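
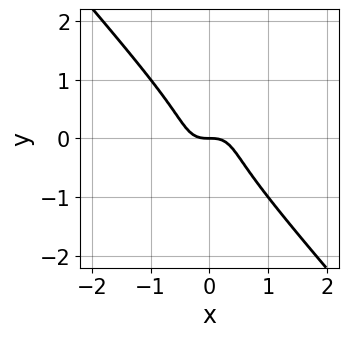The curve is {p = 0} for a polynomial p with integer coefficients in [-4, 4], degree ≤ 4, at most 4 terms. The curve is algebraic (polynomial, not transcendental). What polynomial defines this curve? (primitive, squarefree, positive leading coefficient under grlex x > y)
The degree is 3 — the shape is more complex than any degree-2 curve.
From the axis intercepts and sections: it crosses the y-axis at the gridline y = 0; one x-axis crossing is at x = 0.
Matching integer coefficients to the picture gives p.

3*x^3 + 2*y^3 + y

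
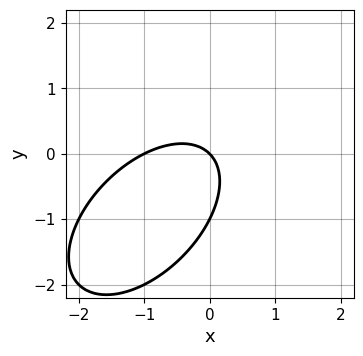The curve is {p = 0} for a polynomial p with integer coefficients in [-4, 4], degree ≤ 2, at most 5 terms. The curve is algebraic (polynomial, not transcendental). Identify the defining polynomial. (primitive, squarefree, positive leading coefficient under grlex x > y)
1. Degree: the shape is more complex than any degree-1 curve, so deg p = 2.
2. Reading off the gridlines: the y-axis gridline crossings are at y ∈ {-1, 0}; the x-axis gridline crossings are at x ∈ {-1, 0}.
3. These observations pin down the coefficients.

x^2 - x*y + y^2 + x + y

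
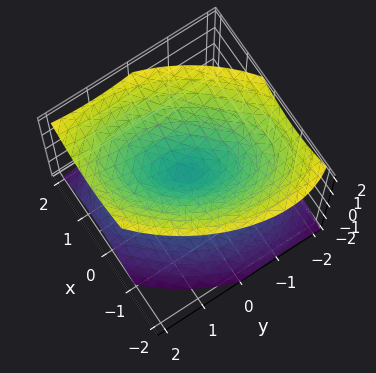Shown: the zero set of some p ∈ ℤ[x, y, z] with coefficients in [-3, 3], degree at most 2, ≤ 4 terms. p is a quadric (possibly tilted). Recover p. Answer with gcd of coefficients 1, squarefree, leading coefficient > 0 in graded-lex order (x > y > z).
The degree is 2 — the shape is more complex than any degree-1 surface.
From the axis intercepts and sections: it meets the z-axis at z = 0 (among the integer gridlines); it meets the x-axis at x = 0 (among the integer gridlines); it meets the y-axis at y = 0 (among the integer gridlines).
The integer polynomial consistent with all of this is the stated p.

3*x^2 - 2*x*y + 2*y^2 - 3*z^2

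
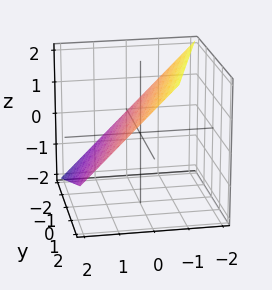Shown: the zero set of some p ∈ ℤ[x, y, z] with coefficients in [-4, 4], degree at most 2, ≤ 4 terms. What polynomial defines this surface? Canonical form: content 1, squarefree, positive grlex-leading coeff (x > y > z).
3*x - y + 3*z - 2

1. Degree: the surface is flat (a plane), so deg p = 1.
2. Observable constraints: it meets the y-axis at y = -2 (among the integer gridlines).
3. Assembling these constraints gives the stated polynomial.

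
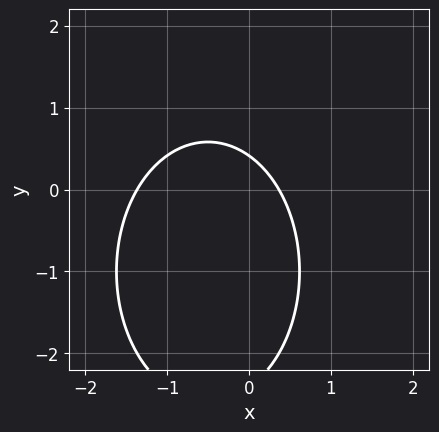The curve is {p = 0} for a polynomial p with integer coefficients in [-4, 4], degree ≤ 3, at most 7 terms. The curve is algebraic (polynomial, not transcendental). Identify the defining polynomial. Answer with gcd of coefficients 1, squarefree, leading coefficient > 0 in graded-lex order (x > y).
2*x^2 + y^2 + 2*x + 2*y - 1

1. Degree: the shape is more complex than any degree-1 curve, so deg p = 2.
2. Solving for integer coefficients yields p as stated.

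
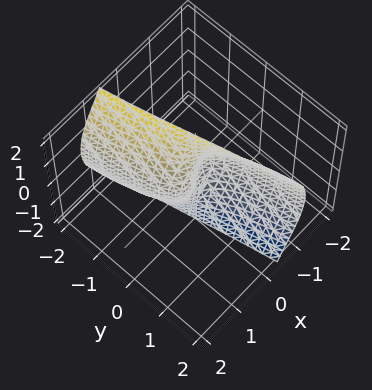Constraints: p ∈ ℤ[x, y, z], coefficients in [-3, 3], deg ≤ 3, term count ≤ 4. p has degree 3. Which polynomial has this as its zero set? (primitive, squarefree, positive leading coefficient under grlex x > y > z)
1. deg p = 3. No degree-2 surface has this shape.
2. From the axis intercepts and sections: it meets the x-axis at x = 0 (among the integer gridlines); the visible z-axis segment lies entirely on the surface; it meets the y-axis at y = 0 (among the integer gridlines).
3. The integer polynomial consistent with all of this is the stated p.

3*x^3 + 2*x*z^2 - x + 2*y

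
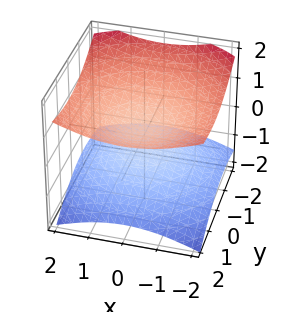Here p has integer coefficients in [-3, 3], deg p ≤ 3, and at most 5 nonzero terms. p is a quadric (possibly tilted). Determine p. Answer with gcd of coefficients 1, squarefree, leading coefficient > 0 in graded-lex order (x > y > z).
I count 2 distinct pieces. They look like related sheets of one shape, so recover p as a whole.
Degree: no degree-1 surface has this shape, so deg p = 2.
From the visible intercepts: it misses every integer gridline on the x-axis; the surface avoids every integer y-axis point in the box.
Together with the visible shape, these determine p as stated.

x^2 + y^2 - y*z - 3*z^2 + 1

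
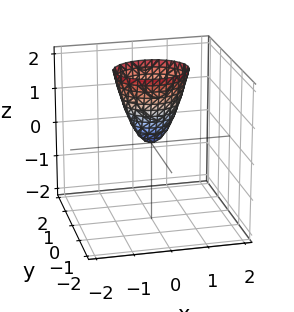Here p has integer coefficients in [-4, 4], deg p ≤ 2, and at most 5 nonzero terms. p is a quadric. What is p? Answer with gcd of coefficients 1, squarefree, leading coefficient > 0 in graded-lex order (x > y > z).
1. deg p = 2.
2. Symmetries: the y ↦ −y reflection is a symmetry, so y appears only in even powers; the x ↦ −x reflection is a symmetry, so x appears only in even powers.
3. Observable constraints: it meets the y-axis at y = 0 (among the integer gridlines); it crosses the z-axis at the gridline z = 0.
4. Solving for integer coefficients yields p as stated.

2*x^2 + 3*y^2 - z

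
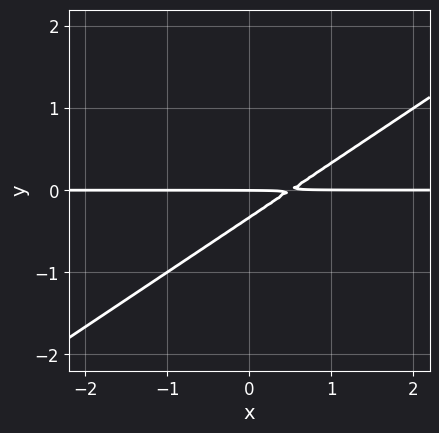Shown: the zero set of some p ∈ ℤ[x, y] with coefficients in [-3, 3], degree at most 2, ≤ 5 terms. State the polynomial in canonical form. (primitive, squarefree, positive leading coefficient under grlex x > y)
1. Degree: a generic line meets the curve in up to 2 points, so deg p = 2.
2. Observable constraints: the visible x-axis segment lies entirely on the curve; it crosses the y-axis at the gridline y = 0.
3. Solving for integer coefficients yields p as stated.

2*x*y - 3*y^2 - y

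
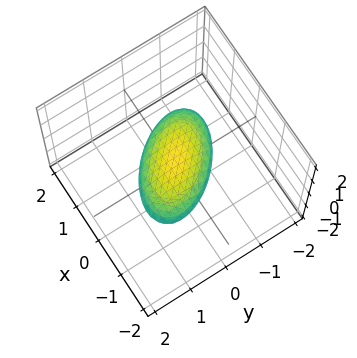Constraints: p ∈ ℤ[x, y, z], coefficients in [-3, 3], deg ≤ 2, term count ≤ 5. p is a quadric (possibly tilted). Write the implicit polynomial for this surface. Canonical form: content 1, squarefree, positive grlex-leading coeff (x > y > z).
x^2 + x*y + y^2 + 3*z^2 - 1

First, deg p = 2. No degree-1 surface has this shape.
Then, from the axis intercepts and sections: among the integer gridlines, it crosses the y-axis at y ∈ {-1, 1}; the x-axis gridline crossings are at x ∈ {-1, 1}.
Finally, together with the visible shape, these determine p as stated.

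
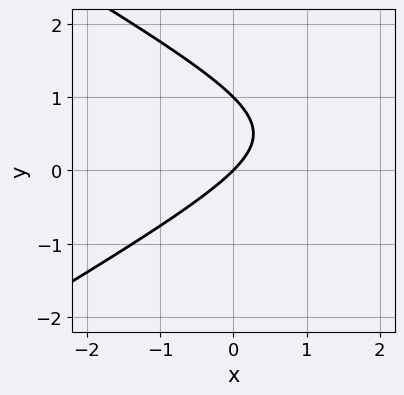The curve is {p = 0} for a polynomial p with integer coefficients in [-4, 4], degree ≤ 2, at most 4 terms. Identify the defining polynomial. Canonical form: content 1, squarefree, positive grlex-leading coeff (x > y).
x^2 - 3*y^2 - 3*x + 3*y

First, the degree is 2 — no degree-1 curve has this shape.
Then, observable constraints: it crosses the x-axis at the gridline x = 0; among the integer gridlines, it crosses the y-axis at y ∈ {0, 1}.
Finally, assembling these constraints gives the stated polynomial.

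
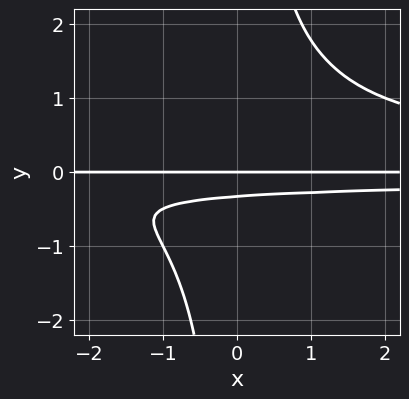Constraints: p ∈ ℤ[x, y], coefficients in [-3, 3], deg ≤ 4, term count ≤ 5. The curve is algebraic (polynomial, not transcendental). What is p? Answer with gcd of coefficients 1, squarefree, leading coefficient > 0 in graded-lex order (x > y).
2*x*y^3 - 3*y^2 - y

1. deg p = 4. No degree-3 curve has this shape.
2. Against the integer gridlines: the visible x-axis segment lies entirely on the curve; it meets the y-axis at y = 0 (among the integer gridlines).
3. Together with the visible shape, these determine p as stated.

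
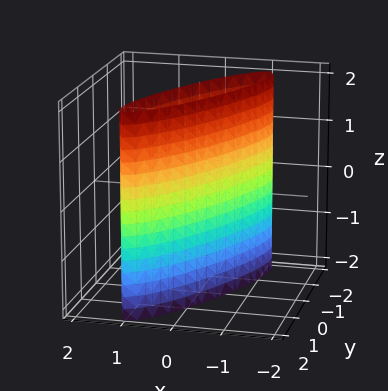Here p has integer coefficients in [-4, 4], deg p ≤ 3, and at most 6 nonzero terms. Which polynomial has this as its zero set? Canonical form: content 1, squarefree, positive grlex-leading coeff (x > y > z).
3*x^2 - 3*x*y + y^2 - 1

First, the degree is 2 — no degree-1 surface has this shape.
Then, reading off the gridlines: no z-intercept at any integer in the box; among the integer gridlines, it crosses the y-axis at y ∈ {-1, 1}.
Finally, matching integer coefficients to the picture gives p.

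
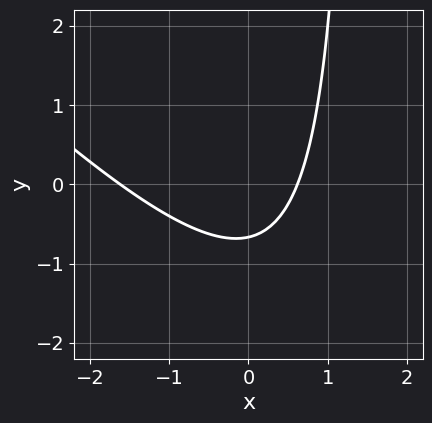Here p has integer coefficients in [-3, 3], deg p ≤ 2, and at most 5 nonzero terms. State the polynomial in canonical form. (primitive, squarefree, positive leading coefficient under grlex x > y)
1. deg p = 2. No degree-1 curve has this shape.
2. Solving for integer coefficients yields p as stated.

2*x^2 + 2*x*y + 2*x - 3*y - 2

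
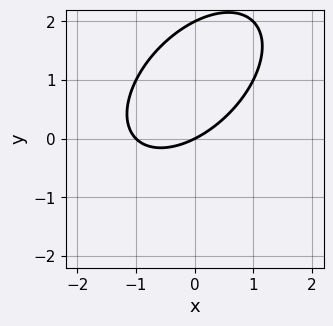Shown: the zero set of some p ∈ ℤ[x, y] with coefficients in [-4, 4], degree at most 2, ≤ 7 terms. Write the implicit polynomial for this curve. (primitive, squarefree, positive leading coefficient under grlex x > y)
1. The degree is 2 — a generic line meets the curve in up to 2 points.
2. Observable constraints: among the integer gridlines, it crosses the y-axis at y ∈ {0, 2}; the x-axis gridline crossings are at x ∈ {-1, 0}.
3. Solving for integer coefficients yields p as stated.

x^2 - x*y + y^2 + x - 2*y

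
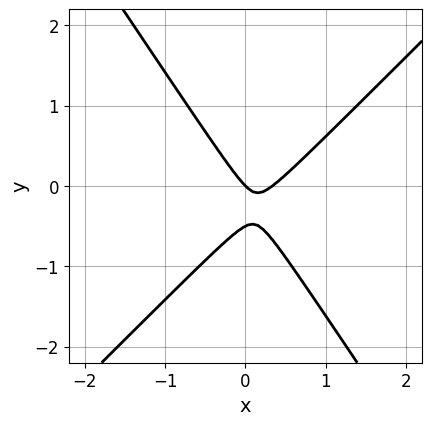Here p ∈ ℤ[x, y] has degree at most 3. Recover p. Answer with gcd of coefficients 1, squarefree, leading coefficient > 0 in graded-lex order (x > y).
(a) Degree: a generic line meets the curve in up to 2 points, so deg p = 2.
(b) Against the integer gridlines: it crosses the x-axis at the gridline x = 0; one y-axis crossing is at y = 0.
(c) The integer polynomial consistent with all of this is the stated p.

3*x^2 - x*y - 2*y^2 - x - y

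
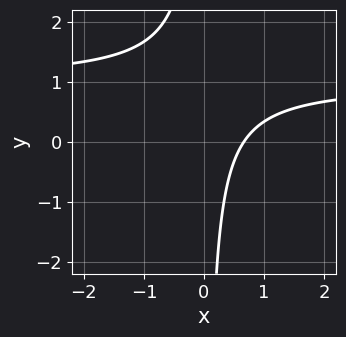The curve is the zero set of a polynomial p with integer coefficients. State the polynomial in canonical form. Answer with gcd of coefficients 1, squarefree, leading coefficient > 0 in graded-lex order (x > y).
3*x*y - 3*x + 2

1. deg p = 2. The shape is more complex than any degree-1 curve.
2. From the axis intercepts and sections: no y-intercept at any integer in the box.
3. Solving for integer coefficients yields p as stated.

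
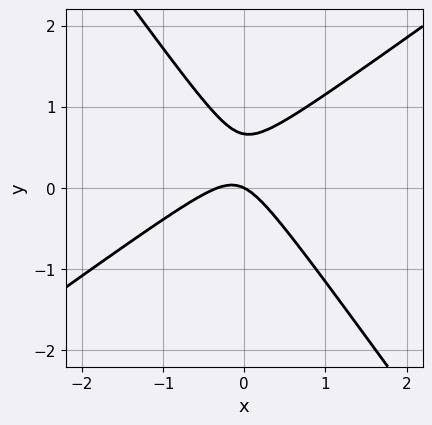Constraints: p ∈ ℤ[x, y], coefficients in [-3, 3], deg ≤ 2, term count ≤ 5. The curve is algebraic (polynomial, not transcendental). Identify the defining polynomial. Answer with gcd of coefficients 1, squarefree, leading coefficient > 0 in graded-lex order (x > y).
Degree: no degree-1 curve has this shape, so deg p = 2.
Observable constraints: it crosses the x-axis at the gridline x = 0; it crosses the y-axis at the gridline y = 0.
Solving for integer coefficients yields p as stated.

3*x^2 - 2*x*y - 3*y^2 + x + 2*y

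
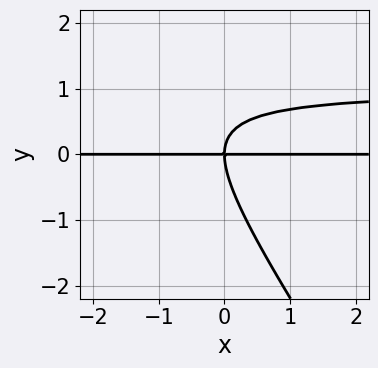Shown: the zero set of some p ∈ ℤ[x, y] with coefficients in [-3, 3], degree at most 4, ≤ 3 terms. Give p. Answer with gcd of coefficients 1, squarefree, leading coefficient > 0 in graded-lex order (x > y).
First, deg p = 3. The shape is more complex than any degree-2 curve.
Next, from the visible intercepts: it meets the y-axis at y = 0 (among the integer gridlines); every point of the x-axis in the box is on the curve.
Finally, fitting integer coefficients to these (and the overall shape) gives p.

3*x*y^2 + 2*y^3 - 3*x*y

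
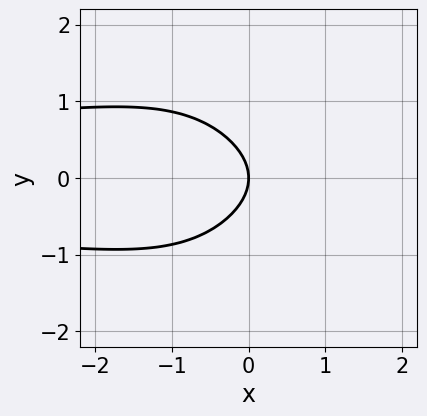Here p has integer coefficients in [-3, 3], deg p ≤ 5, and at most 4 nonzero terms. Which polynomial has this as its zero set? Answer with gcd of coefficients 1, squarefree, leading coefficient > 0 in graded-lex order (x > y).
x^2*y^2 + 3*y^2 + 3*x

1. The degree is 4 — a generic line meets the curve in up to 4 points.
2. Symmetries: the y ↦ −y reflection is a symmetry, so y appears only in even powers.
3. From the axis intercepts and sections: it crosses the x-axis at the gridline x = 0; one y-axis crossing is at y = 0.
4. These observations pin down the coefficients.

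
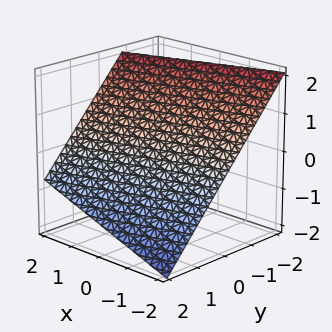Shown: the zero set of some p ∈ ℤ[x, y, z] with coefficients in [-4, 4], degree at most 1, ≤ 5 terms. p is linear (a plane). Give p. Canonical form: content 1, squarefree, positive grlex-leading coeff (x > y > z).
Degree: every cross-section is a straight line — this is a plane, so deg p = 1.
Reading off the gridlines: one x-axis crossing is at x = -2.
Assembling these constraints gives the stated polynomial.

x - 3*y - 3*z + 2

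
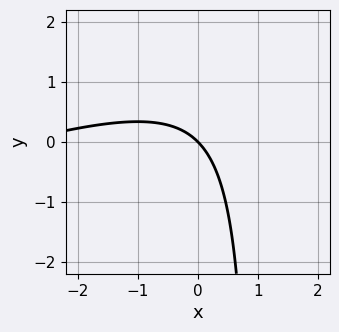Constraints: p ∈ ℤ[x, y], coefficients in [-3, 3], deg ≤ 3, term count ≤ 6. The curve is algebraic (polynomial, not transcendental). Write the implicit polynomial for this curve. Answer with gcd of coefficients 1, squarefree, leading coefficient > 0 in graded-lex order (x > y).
x^2 - 3*x*y + 3*x + 3*y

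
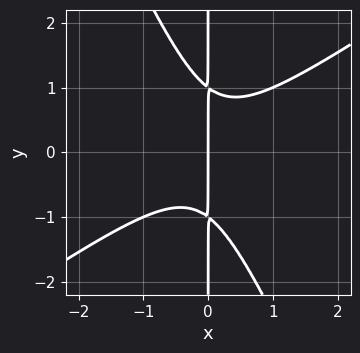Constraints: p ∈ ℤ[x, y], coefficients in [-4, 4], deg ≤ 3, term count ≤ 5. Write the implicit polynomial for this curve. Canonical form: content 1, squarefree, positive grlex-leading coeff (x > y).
Degree: no degree-2 curve has this shape, so deg p = 3.
Against the integer gridlines: it crosses the x-axis at the gridline x = 0; every point of the y-axis in the box is on the curve.
Matching integer coefficients to the picture gives p.

3*x^3 - 3*x^2*y - 2*x*y^2 + 2*x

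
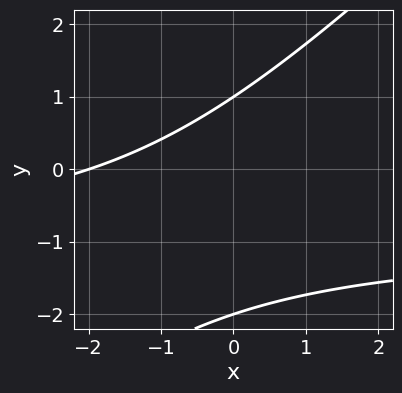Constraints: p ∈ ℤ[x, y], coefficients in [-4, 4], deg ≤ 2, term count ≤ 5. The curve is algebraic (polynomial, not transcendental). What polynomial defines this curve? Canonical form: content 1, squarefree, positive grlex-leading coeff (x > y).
1. Degree: no degree-1 curve has this shape, so deg p = 2.
2. Reading off the gridlines: one x-axis crossing is at x = -2; among the integer gridlines, it crosses the y-axis at y ∈ {-2, 1}.
3. Matching integer coefficients to the picture gives p.

x*y - y^2 + x - y + 2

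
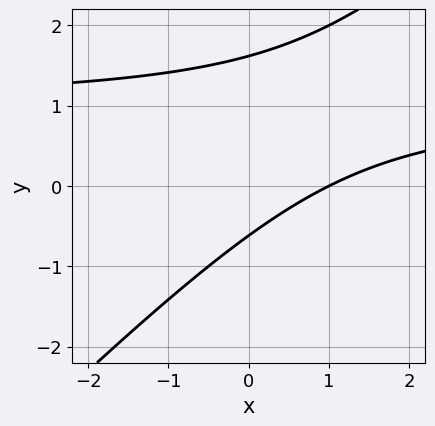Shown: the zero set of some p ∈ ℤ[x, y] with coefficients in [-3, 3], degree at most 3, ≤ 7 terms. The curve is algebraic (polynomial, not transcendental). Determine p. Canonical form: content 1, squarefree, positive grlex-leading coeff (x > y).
x*y - y^2 - x + y + 1

The degree is 2 — the shape is more complex than any degree-1 curve.
From the axis intercepts and sections: it meets the x-axis at x = 1 (among the integer gridlines).
The integer polynomial consistent with all of this is the stated p.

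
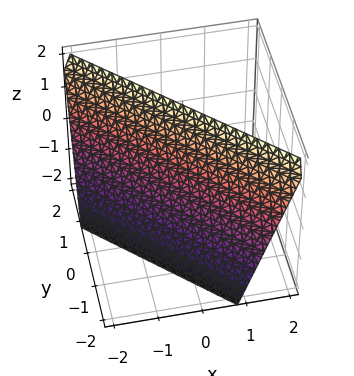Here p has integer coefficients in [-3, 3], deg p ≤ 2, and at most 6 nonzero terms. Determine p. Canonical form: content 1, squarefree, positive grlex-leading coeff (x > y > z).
1. Degree: the surface is flat (a plane), so deg p = 1.
2. Reading off the gridlines: it crosses the z-axis at the gridline z = 2.
3. Fitting integer coefficients to these (and the overall shape) gives p.

3*x + 3*y - z + 2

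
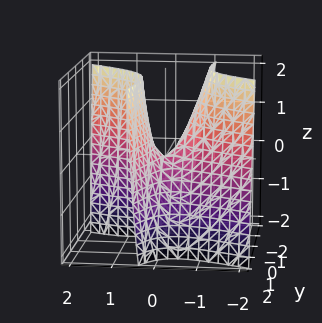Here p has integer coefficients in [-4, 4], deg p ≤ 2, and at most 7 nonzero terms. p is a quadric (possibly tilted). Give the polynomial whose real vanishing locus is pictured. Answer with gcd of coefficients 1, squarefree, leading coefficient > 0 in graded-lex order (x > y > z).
2*x^2 + 3*x*y + x*z - y^2 - z

deg p = 2.
From the visible intercepts: one x-axis crossing is at x = 0; it meets the z-axis at z = 0 (among the integer gridlines); it crosses the y-axis at the gridline y = 0.
Together with the visible shape, these determine p as stated.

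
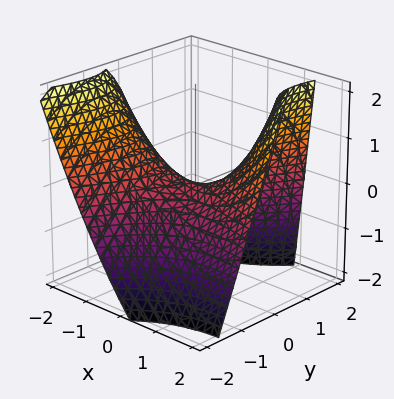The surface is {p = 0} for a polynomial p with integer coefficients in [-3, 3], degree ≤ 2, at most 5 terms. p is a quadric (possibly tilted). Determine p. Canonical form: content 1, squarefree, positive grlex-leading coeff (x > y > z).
x^2 + 3*x*y - 2*y^2 + y*z - 3*z

1. Degree: the shape is more complex than any degree-1 surface, so deg p = 2.
2. From the axis intercepts and sections: one y-axis crossing is at y = 0; it crosses the x-axis at the gridline x = 0.
3. The integer polynomial consistent with all of this is the stated p.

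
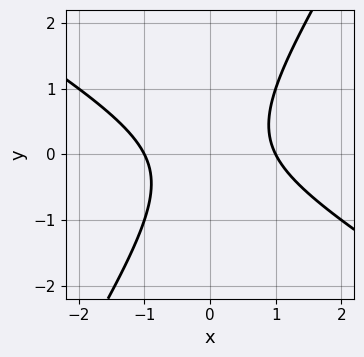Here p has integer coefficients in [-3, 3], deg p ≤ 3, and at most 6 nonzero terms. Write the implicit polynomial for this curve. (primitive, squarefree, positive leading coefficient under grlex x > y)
x^2 + x*y - y^2 - 1

The degree is 2 — the shape is more complex than any degree-1 curve.
Checking where it meets the axes: the x-axis gridline crossings are at x ∈ {-1, 1}; it misses every integer gridline on the y-axis.
Fitting integer coefficients to these (and the overall shape) gives p.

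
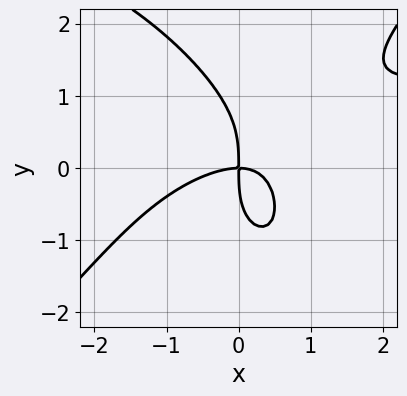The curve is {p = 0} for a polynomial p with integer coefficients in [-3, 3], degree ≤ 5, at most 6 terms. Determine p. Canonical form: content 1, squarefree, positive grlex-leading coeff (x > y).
x^3*y - y^4 - 2*x^3 + 3*x^2*y - 3*x*y

Degree: a generic line meets the curve in up to 4 points, so deg p = 4.
From the visible intercepts: one x-axis crossing is at x = 0; it meets the y-axis at y = 0 (among the integer gridlines).
Putting this together gives p.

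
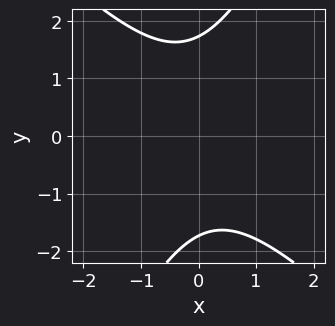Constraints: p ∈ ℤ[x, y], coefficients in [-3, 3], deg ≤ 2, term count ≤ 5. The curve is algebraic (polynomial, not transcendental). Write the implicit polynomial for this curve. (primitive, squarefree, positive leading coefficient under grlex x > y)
First, degree: the shape is more complex than any degree-1 curve, so deg p = 2.
Next, from the visible intercepts: no x-intercept at any integer in the box.
Finally, these observations pin down the coefficients.

2*x^2 + x*y - y^2 + 3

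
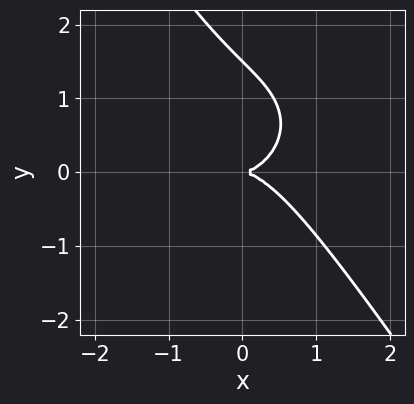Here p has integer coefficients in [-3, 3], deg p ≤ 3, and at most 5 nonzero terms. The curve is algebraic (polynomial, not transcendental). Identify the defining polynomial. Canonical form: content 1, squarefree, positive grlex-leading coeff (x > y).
deg p = 3.
Checking where it meets the axes: it crosses the x-axis at the gridline x = 0; it crosses the y-axis at the gridline y = 0.
Fitting integer coefficients to these (and the overall shape) gives p.

2*x^3 + 2*x*y^2 + 2*y^3 - 3*y^2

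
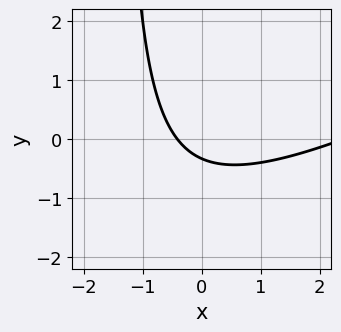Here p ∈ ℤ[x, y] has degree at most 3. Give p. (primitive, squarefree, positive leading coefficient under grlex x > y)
x^2 - 2*x*y - 2*x - 3*y - 1

First, the degree is 2 — a generic line meets the curve in up to 2 points.
Finally, solving for integer coefficients yields p as stated.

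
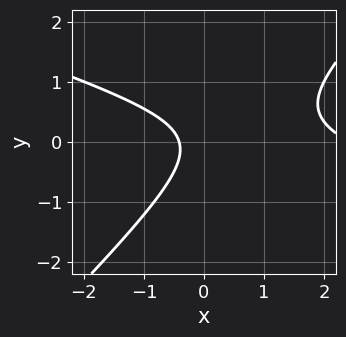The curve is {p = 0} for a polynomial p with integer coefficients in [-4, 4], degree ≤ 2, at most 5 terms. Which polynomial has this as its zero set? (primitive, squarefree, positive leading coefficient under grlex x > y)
(a) Degree: no degree-1 curve has this shape, so deg p = 2.
(b) From the visible intercepts: the curve avoids every integer y-axis point in the box.
(c) Putting this together gives p.

x^2 + 2*x*y - 3*y^2 - 2*x - 1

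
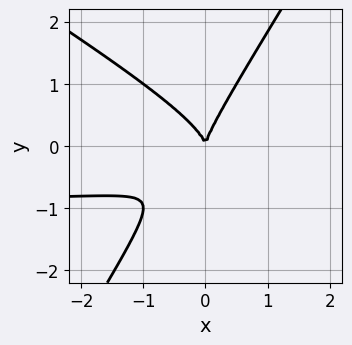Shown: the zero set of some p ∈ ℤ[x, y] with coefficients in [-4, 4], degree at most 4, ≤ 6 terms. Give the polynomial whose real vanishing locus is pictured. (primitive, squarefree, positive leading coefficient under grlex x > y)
First, degree: the shape is more complex than any degree-2 curve, so deg p = 3.
Then, checking where it meets the axes: it crosses the x-axis at the gridline x = 0; it crosses the y-axis at the gridline y = 0.
Finally, together with the visible shape, these determine p as stated.

x^2*y + x*y^2 - y^3 + x^2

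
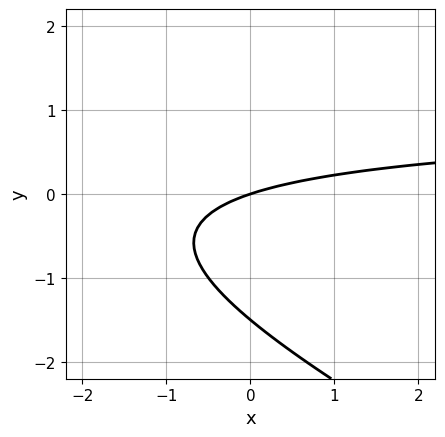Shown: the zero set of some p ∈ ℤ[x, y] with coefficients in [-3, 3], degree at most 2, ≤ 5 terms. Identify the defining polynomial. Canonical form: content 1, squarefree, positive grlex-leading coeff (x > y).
x*y + 2*y^2 - x + 3*y

deg p = 2. No degree-1 curve has this shape.
Against the integer gridlines: it crosses the y-axis at the gridline y = 0; one x-axis crossing is at x = 0.
Fitting integer coefficients to these (and the overall shape) gives p.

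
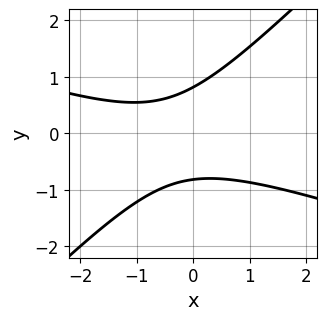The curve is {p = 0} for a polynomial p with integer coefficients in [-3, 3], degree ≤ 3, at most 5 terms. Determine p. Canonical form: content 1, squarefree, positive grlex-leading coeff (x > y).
x^2 + 2*x*y - 3*y^2 + x + 2

(a) deg p = 2.
(b) From the axis intercepts and sections: no x-intercept at any integer in the box.
(c) Fitting integer coefficients to these (and the overall shape) gives p.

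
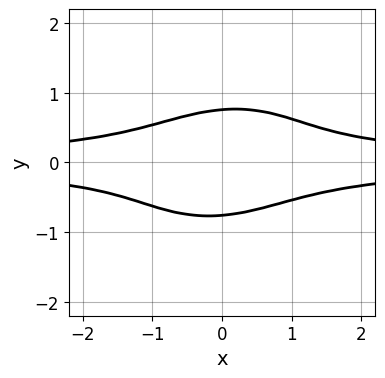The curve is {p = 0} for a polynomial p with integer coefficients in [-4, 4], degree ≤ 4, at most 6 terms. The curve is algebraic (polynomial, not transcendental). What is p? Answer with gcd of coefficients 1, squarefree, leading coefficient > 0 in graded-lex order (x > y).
First, degree: the shape is more complex than any degree-3 curve, so deg p = 4.
Next, from the axis intercepts and sections: no x-intercept at any integer in the box.
Finally, matching integer coefficients to the picture gives p.

2*x^2*y^2 - x*y^3 + 3*y^4 - 1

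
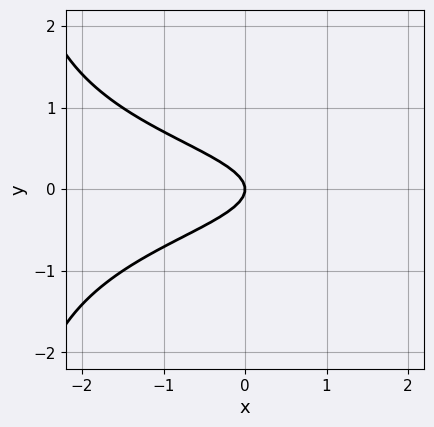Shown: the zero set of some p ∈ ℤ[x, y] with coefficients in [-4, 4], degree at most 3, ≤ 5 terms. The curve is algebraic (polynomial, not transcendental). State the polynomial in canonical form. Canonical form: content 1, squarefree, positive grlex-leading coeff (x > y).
deg p = 3. A generic line meets the curve in up to 3 points.
Symmetries: mirror symmetry y ↦ −y ⇒ only even powers of y.
Against the integer gridlines: it crosses the x-axis at the gridline x = 0; it meets the y-axis at y = 0 (among the integer gridlines).
Solving for integer coefficients yields p as stated.

x*y^2 + 3*y^2 + x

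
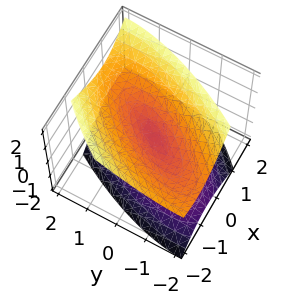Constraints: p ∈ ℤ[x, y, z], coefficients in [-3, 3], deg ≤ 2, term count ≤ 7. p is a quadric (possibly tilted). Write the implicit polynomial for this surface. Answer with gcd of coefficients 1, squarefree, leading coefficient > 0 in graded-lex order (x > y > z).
(a) The degree is 2 — no degree-1 surface has this shape.
(b) Checking where it meets the axes: one y-axis crossing is at y = 0; it meets the z-axis at z = 0 (among the integer gridlines).
(c) Assembling these constraints gives the stated polynomial.

2*x^2 - 2*x*y + x*z + y^2 - 2*z^2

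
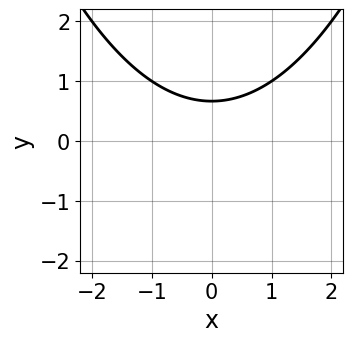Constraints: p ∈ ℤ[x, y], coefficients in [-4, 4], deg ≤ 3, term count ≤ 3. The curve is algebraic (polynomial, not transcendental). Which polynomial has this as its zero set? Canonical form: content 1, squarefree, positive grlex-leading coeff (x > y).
x^2 - 3*y + 2

First, degree: a generic line meets the curve in up to 2 points, so deg p = 2.
Next, symmetries: it's symmetric under x → −x, forcing even powers of x.
Then, against the integer gridlines: the curve avoids every integer x-axis point in the box.
Finally, solving for integer coefficients yields p as stated.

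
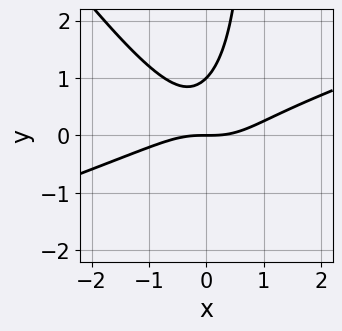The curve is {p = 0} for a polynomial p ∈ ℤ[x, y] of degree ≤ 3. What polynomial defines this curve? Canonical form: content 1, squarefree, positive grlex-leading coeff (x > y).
First, deg p = 3. No degree-2 curve has this shape.
Then, observable constraints: one x-axis crossing is at x = 0; among the integer gridlines, it crosses the y-axis at y ∈ {0, 1}.
Finally, assembling these constraints gives the stated polynomial.

x^3 - 2*x^2*y - 2*x*y^2 + 2*y^2 - 2*y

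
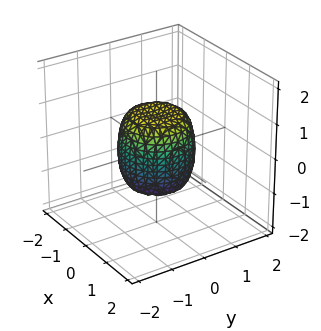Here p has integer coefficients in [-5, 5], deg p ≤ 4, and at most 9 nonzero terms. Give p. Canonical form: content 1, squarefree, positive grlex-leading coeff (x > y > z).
(a) The degree is 4 — the shape is more complex than any degree-3 surface.
(b) Symmetries: rotational symmetry about the z-axis ⇒ p depends on x, y only through x² + y².
(c) Reading off the gridlines: among the integer gridlines, it crosses the y-axis at y ∈ {-1, 1}; a circular section at z = 0 has radius exactly 1; the x-axis gridline crossings are at x ∈ {-1, 1}; among the integer gridlines, it crosses the z-axis at z ∈ {-1, 1}.
(d) Putting this together gives p.

2*x^4 + 4*x^2*y^2 + 2*y^4 - x^2 - y^2 + z^2 - 1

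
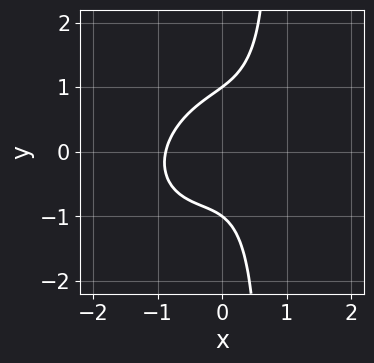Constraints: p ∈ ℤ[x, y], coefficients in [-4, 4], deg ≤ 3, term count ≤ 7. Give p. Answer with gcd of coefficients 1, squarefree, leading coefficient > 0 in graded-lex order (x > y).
(a) Degree: the shape is more complex than any degree-2 curve, so deg p = 3.
(b) Observable constraints: among the integer gridlines, it crosses the y-axis at y ∈ {-1, 1}.
(c) Matching integer coefficients to the picture gives p.

3*x^3 - 2*x^2*y + 3*x*y^2 - 2*y^2 + 2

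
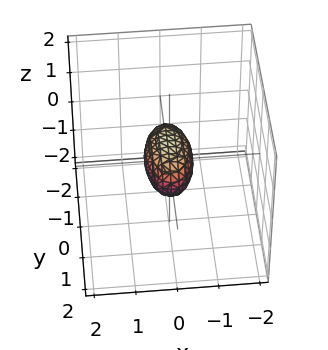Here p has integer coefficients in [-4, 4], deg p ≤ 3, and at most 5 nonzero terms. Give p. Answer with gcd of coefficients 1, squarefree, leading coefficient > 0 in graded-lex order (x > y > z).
3*x^2 + y^2 + 2*z^2 - 1

Degree: bounded and convex; a quadric, so deg p = 2.
Symmetries: mirror symmetry z ↦ −z ⇒ only even powers of z; it's symmetric under y → −y, forcing even powers of y; it's symmetric under x → −x, forcing even powers of x.
Reading off the gridlines: the y-axis gridline crossings are at y ∈ {-1, 1}.
Together with the visible shape, these determine p as stated.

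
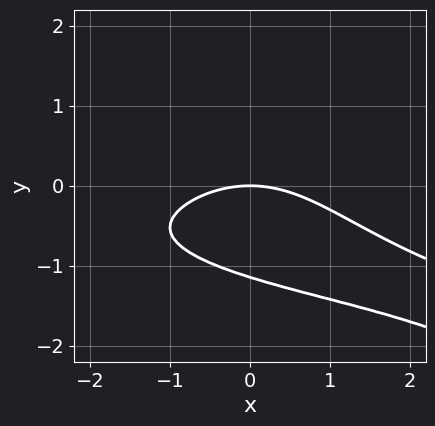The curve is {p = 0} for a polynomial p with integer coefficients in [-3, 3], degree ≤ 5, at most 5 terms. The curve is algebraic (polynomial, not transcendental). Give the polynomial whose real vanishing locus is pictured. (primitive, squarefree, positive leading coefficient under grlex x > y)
x*y^3 + 2*y^4 - x*y^2 + x^2 + 3*y

First, deg p = 4. No degree-3 curve has this shape.
Next, from the visible intercepts: one x-axis crossing is at x = 0; one y-axis crossing is at y = 0.
Finally, putting this together gives p.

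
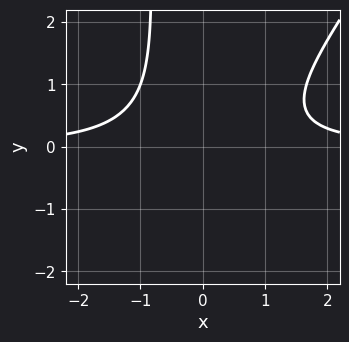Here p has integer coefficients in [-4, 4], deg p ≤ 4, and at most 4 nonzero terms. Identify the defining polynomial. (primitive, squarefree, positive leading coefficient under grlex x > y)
3*x^2*y - 2*x*y^2 - 2*y^2 - 3

First, the degree is 3 — the shape is more complex than any degree-2 curve.
Next, against the integer gridlines: the curve avoids every integer y-axis point in the box; the curve avoids every integer x-axis point in the box.
Finally, the integer polynomial consistent with all of this is the stated p.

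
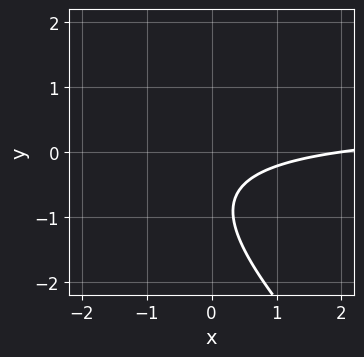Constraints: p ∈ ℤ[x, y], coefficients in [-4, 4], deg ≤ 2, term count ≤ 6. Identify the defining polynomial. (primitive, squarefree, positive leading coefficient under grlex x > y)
1. The degree is 2 — no degree-1 curve has this shape.
2. Against the integer gridlines: it crosses the x-axis at the gridline x = 2; it misses every integer gridline on the y-axis.
3. Solving for integer coefficients yields p as stated.

2*x*y + 2*y^2 - x + 3*y + 2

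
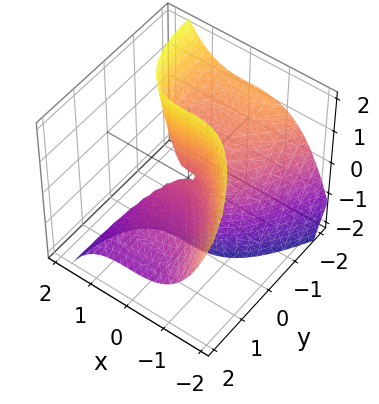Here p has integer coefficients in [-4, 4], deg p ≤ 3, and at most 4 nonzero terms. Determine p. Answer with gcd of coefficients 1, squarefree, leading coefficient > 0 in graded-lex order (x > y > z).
x^3 + y^2 + 2*y*z

First, the degree is 3 — no degree-2 surface has this shape.
Then, from the axis intercepts and sections: every point of the z-axis in the box is on the surface; it crosses the x-axis at the gridline x = 0.
Finally, solving for integer coefficients yields p as stated.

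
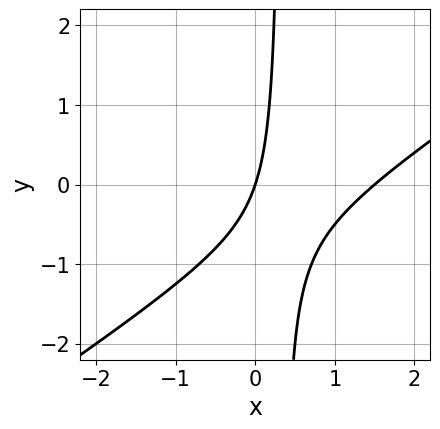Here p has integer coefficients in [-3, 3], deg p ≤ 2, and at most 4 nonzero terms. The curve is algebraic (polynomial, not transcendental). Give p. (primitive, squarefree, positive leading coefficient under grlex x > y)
First, deg p = 2.
Then, from the visible intercepts: it crosses the y-axis at the gridline y = 0; one x-axis crossing is at x = 0.
Finally, the integer polynomial consistent with all of this is the stated p.

2*x^2 - 3*x*y - 3*x + y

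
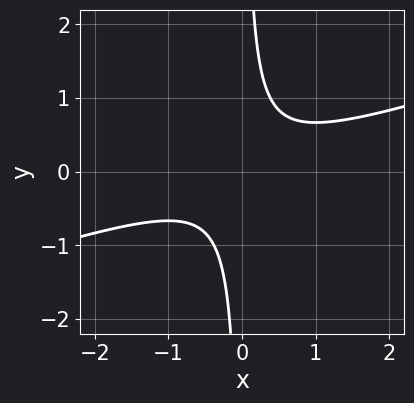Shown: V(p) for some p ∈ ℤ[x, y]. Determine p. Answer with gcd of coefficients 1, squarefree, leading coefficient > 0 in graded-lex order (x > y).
deg p = 2. A generic line meets the curve in up to 2 points.
Against the integer gridlines: the curve avoids every integer x-axis point in the box; no y-intercept at any integer in the box.
Assembling these constraints gives the stated polynomial.

x^2 - 3*x*y + 1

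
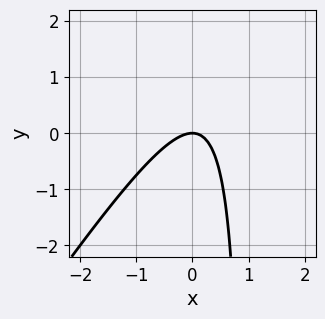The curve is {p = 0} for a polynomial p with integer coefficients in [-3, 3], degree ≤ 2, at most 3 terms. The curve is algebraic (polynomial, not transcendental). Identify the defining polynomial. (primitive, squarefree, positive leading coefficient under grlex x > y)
deg p = 2. No degree-1 curve has this shape.
From the axis intercepts and sections: it meets the y-axis at y = 0 (among the integer gridlines); it crosses the x-axis at the gridline x = 0.
Matching integer coefficients to the picture gives p.

3*x^2 - 2*x*y + 2*y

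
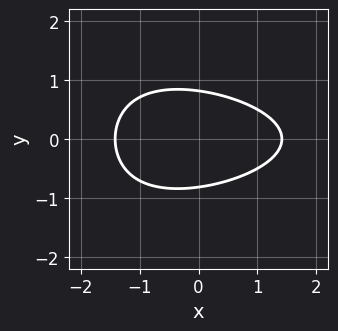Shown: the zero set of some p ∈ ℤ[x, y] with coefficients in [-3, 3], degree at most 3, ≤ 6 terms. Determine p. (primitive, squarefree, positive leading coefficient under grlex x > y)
(a) The degree is 3 — a generic line meets the curve in up to 3 points.
(b) Symmetries: it's symmetric under y → −y, forcing even powers of y.
(c) These observations pin down the coefficients.

x*y^2 + x^2 + 3*y^2 - 2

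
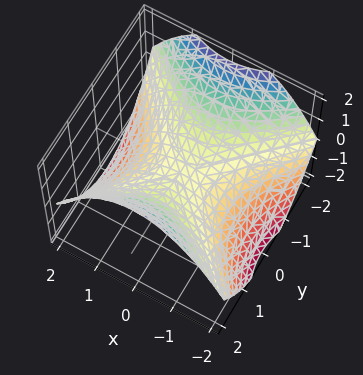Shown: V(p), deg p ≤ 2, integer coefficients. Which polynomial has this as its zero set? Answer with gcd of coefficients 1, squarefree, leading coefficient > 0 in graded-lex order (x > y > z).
The degree is 2 — a hyperbolic paraboloid; a quadric.
Symmetries: the x ↦ −x reflection is a symmetry, so x appears only in even powers; it's symmetric under y → −y, forcing even powers of y.
Observable constraints: one x-axis crossing is at x = 0; it meets the y-axis at y = 0 (among the integer gridlines); it meets the z-axis at z = 0 (among the integer gridlines).
Assembling these constraints gives the stated polynomial.

x^2 - y^2 + 2*z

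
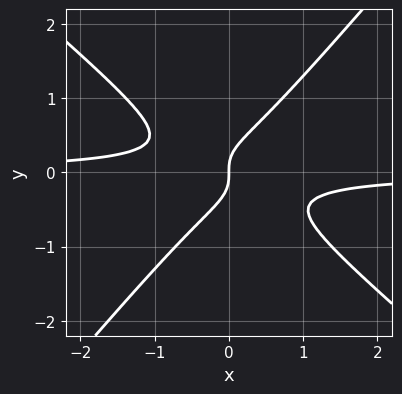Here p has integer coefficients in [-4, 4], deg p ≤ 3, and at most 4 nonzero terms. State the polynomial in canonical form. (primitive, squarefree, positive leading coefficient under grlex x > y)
3*x^2*y + x*y^2 - 3*y^3 + x

(a) The degree is 3 — a generic line meets the curve in up to 3 points.
(b) From the visible intercepts: one y-axis crossing is at y = 0; it meets the x-axis at x = 0 (among the integer gridlines).
(c) Solving for integer coefficients yields p as stated.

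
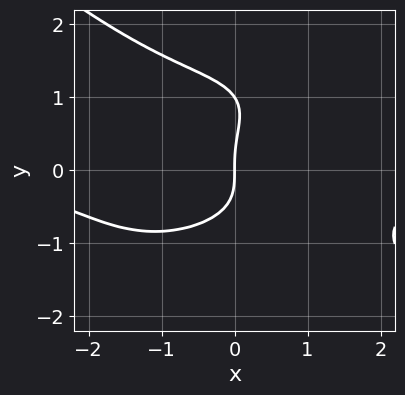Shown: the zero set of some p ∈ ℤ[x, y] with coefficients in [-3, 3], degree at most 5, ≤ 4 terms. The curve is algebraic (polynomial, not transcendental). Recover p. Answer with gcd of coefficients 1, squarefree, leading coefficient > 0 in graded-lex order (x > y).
Degree: no degree-3 curve has this shape, so deg p = 4.
Against the integer gridlines: it crosses the x-axis at the gridline x = 0; the y-axis gridline crossings are at y ∈ {0, 1}.
Fitting integer coefficients to these (and the overall shape) gives p.

x^3*y + 2*y^4 - 2*y^3 + 3*x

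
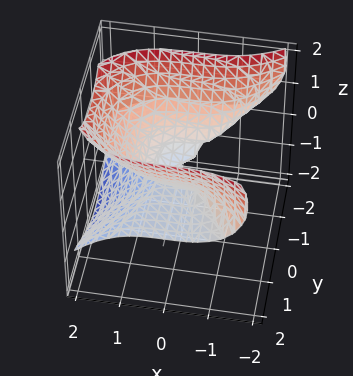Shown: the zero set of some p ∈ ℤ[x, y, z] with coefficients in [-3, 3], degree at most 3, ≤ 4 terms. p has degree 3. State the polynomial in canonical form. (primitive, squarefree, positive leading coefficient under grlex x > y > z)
1. Degree: the shape is more complex than any degree-2 surface, so deg p = 3.
2. From the visible intercepts: one x-axis crossing is at x = 0; every point of the y-axis in the box is on the surface; it meets the z-axis at z = 0 (among the integer gridlines).
3. Putting this together gives p.

x^3 + 2*y^2*z - 3*z^2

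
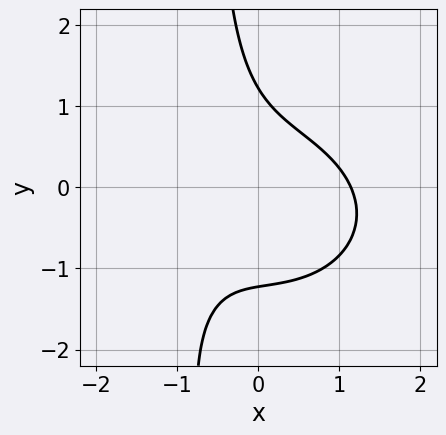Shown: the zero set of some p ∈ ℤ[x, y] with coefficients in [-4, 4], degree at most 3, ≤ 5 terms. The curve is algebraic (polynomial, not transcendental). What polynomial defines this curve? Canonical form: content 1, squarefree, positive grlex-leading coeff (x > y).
2*x^3 + 3*x*y^2 + 3*x*y + 2*y^2 - 3

First, deg p = 3.
Finally, solving for integer coefficients yields p as stated.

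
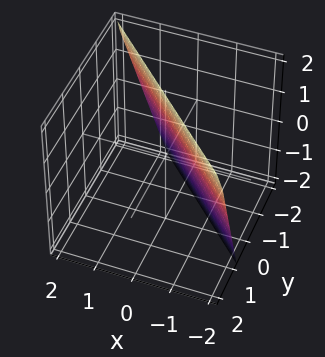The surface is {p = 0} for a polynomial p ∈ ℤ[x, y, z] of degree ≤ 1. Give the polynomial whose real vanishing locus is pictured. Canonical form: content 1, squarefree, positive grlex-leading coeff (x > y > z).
3*x + 3*y - z + 2

(a) The degree is 1 — the surface is flat (a plane).
(b) Checking where it meets the axes: one z-axis crossing is at z = 2.
(c) The integer polynomial consistent with all of this is the stated p.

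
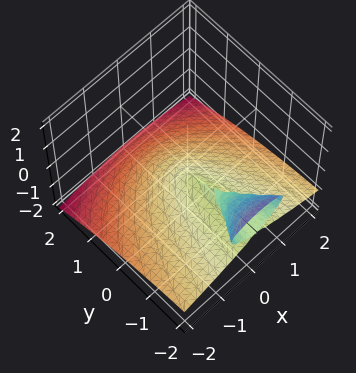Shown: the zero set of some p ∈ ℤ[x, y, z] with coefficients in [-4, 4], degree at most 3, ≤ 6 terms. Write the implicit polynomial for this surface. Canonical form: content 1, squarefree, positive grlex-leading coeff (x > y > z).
2*y*z^2 + 3*z^3 + x^2 + z^2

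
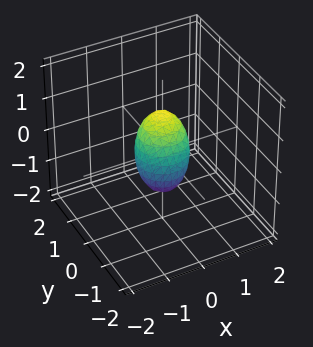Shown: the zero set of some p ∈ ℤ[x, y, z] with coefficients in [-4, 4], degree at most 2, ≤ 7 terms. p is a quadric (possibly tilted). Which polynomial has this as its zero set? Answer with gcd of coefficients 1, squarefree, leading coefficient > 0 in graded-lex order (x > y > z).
(a) Degree: no degree-1 surface has this shape, so deg p = 2.
(b) Matching integer coefficients to the picture gives p.

2*x^2 - x*z + 2*y^2 - 2*y*z + 2*z^2 - 1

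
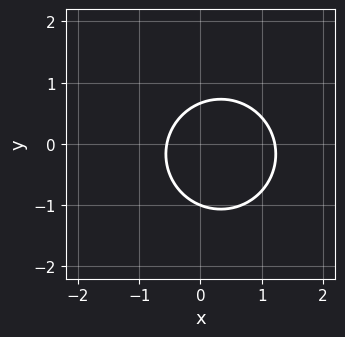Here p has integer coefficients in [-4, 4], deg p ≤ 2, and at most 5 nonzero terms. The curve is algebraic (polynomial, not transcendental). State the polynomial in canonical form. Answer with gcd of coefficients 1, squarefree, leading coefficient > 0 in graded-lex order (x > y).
3*x^2 + 3*y^2 - 2*x + y - 2

deg p = 2. No degree-1 curve has this shape.
Checking where it meets the axes: it meets the y-axis at y = -1 (among the integer gridlines).
Assembling these constraints gives the stated polynomial.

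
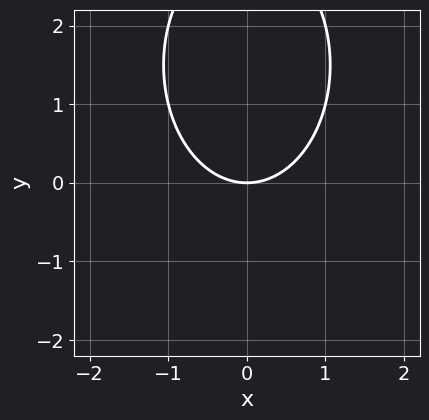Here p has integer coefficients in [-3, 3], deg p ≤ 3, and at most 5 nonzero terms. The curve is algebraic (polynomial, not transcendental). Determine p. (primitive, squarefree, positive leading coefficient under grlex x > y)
2*x^2 + y^2 - 3*y

Degree: no degree-1 curve has this shape, so deg p = 2.
Symmetries: it's symmetric under x → −x, forcing even powers of x.
Checking where it meets the axes: one y-axis crossing is at y = 0; it crosses the x-axis at the gridline x = 0.
Fitting integer coefficients to these (and the overall shape) gives p.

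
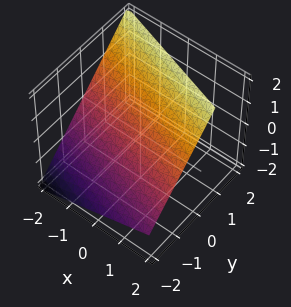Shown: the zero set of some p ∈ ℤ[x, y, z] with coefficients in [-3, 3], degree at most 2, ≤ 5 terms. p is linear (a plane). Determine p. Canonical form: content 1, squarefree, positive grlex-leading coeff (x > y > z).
x + 3*y - 3*z + 2

deg p = 1.
Against the integer gridlines: one x-axis crossing is at x = -2.
Assembling these constraints gives the stated polynomial.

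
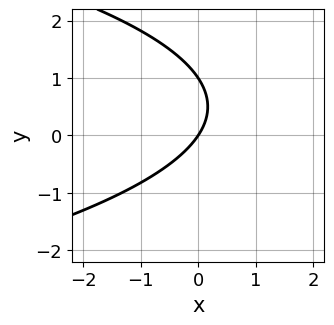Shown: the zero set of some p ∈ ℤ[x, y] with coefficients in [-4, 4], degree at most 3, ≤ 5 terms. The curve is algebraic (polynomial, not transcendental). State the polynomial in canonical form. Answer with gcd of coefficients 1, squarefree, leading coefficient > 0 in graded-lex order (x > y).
2*y^2 + 3*x - 2*y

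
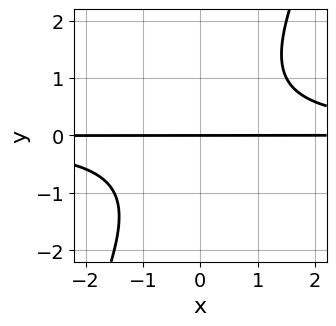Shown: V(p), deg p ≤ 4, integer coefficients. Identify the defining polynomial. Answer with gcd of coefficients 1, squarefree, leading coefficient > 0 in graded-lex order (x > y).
First, the degree is 3 — a generic line meets the curve in up to 3 points.
Then, from the visible intercepts: every point of the x-axis in the box is on the curve; it crosses the y-axis at the gridline y = 0.
Finally, together with the visible shape, these determine p as stated.

2*x*y^2 - y^3 - 2*y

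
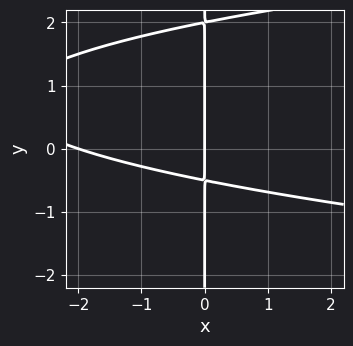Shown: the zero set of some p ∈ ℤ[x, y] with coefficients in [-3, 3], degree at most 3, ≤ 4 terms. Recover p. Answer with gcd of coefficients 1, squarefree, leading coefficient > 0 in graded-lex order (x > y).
(a) Degree: no degree-2 curve has this shape, so deg p = 3.
(b) Against the integer gridlines: the x-axis gridline crossings are at x ∈ {-2, 0}; the visible y-axis segment lies entirely on the curve.
(c) Putting this together gives p.

2*x*y^2 - x^2 - 3*x*y - 2*x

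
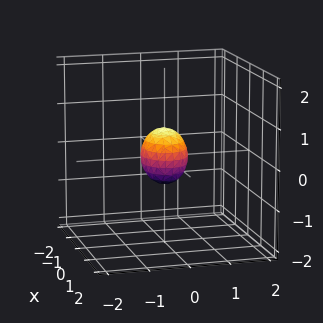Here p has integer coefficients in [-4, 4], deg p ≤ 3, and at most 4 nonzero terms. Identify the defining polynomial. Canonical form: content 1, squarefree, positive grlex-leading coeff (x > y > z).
1. The degree is 2 — a closed, bounded, convex surface; a quadric.
2. Symmetries: mirror symmetry z ↦ −z ⇒ only even powers of z; it's symmetric under y → −y, forcing even powers of y; it's symmetric under x → −x, forcing even powers of x.
3. Matching integer coefficients to the picture gives p.

2*x^2 + 3*y^2 + 2*z^2 - 1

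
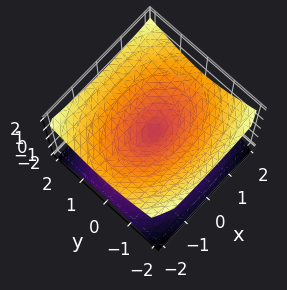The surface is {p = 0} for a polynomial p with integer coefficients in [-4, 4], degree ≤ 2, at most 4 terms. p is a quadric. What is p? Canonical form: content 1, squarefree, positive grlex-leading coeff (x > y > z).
x^2 + 2*y^2 - 3*z^2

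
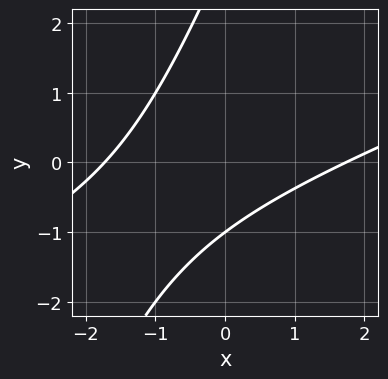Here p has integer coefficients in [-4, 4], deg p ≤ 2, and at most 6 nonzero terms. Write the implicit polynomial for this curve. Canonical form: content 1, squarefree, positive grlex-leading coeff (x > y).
First, the degree is 2 — a generic line meets the curve in up to 2 points.
Next, reading off the gridlines: one y-axis crossing is at y = -1.
Finally, putting this together gives p.

x^2 - 3*x*y + y^2 - 2*y - 3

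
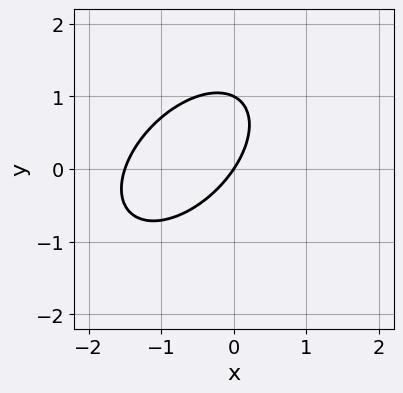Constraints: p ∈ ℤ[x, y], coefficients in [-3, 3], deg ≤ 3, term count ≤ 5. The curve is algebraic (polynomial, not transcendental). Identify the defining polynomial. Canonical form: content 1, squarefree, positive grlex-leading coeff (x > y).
2*x^2 - 2*x*y + 2*y^2 + 3*x - 2*y

1. deg p = 2. A generic line meets the curve in up to 2 points.
2. Reading off the gridlines: the y-axis gridline crossings are at y ∈ {0, 1}; it crosses the x-axis at the gridline x = 0.
3. These observations pin down the coefficients.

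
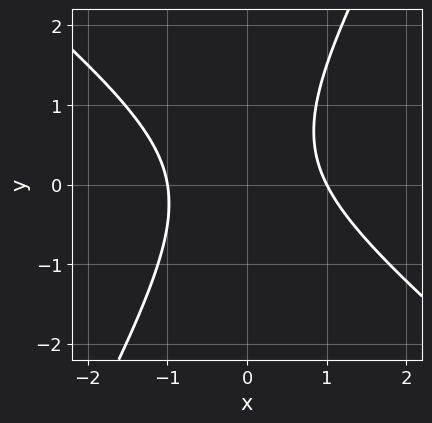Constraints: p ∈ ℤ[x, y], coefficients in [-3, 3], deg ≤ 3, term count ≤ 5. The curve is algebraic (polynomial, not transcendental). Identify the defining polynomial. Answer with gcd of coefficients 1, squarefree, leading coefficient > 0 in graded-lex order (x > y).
The degree is 2 — no degree-1 curve has this shape.
Observable constraints: among the integer gridlines, it crosses the x-axis at x ∈ {-1, 1}; it misses every integer gridline on the y-axis.
These observations pin down the coefficients.

3*x^2 + 2*x*y - 2*y^2 + y - 3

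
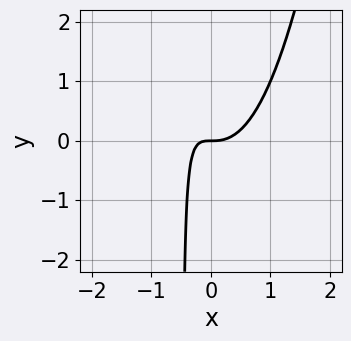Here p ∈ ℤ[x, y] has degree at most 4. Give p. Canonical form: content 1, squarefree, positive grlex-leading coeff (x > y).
3*x^3 - 2*x*y - y

First, degree: no degree-2 curve has this shape, so deg p = 3.
Next, observable constraints: it crosses the x-axis at the gridline x = 0; it meets the y-axis at y = 0 (among the integer gridlines).
Finally, these observations pin down the coefficients.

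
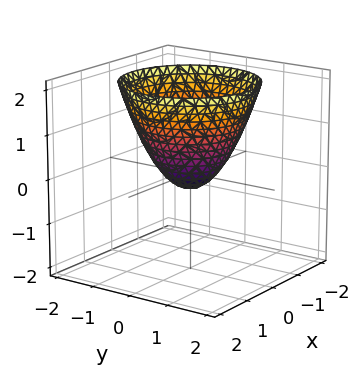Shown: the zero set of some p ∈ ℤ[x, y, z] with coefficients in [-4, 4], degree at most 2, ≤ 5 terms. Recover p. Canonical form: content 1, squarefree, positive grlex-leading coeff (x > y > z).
Degree: a generic line meets the surface in up to 2 points, so deg p = 2.
Symmetry: the z-axis is an axis of rotation, so x and y enter only as x² + y².
Against the integer gridlines: a circular section at z = 0 has radius between 0 and 1.
Together with the visible shape, these determine p as stated.

3*x^2 + 3*y^2 - 3*z - 1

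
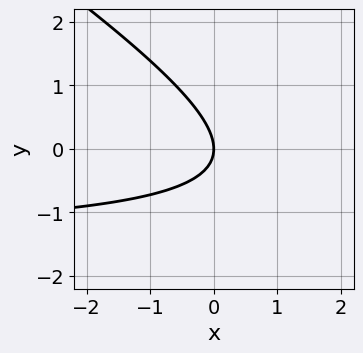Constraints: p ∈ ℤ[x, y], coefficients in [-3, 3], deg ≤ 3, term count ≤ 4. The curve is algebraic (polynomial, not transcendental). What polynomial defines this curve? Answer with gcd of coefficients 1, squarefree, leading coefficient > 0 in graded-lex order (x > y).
2*x*y + 3*y^2 + 3*x

First, deg p = 2.
Next, reading off the gridlines: it meets the y-axis at y = 0 (among the integer gridlines); it meets the x-axis at x = 0 (among the integer gridlines).
Finally, solving for integer coefficients yields p as stated.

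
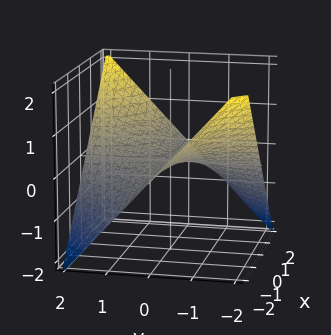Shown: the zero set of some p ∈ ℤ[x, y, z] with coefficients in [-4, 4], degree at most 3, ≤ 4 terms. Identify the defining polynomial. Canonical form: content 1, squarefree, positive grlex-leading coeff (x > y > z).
x*y - 2*z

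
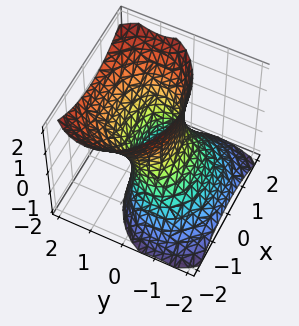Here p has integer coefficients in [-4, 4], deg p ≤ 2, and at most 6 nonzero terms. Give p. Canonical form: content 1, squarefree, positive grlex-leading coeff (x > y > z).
2*x^2 + 3*y^2 - 3*y*z - z^2 - 2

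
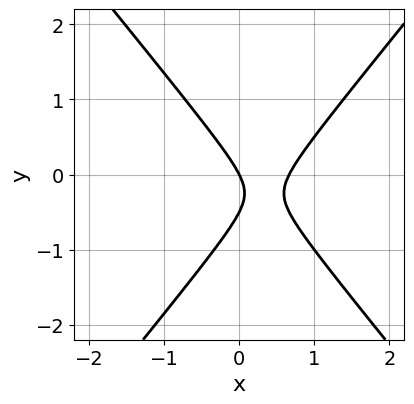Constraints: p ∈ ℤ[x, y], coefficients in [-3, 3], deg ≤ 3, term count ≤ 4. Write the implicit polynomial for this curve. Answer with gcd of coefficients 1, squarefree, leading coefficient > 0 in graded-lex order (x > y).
3*x^2 - 2*y^2 - 2*x - y

1. Degree: the shape is more complex than any degree-1 curve, so deg p = 2.
2. Reading off the gridlines: it crosses the y-axis at the gridline y = 0; it crosses the x-axis at the gridline x = 0.
3. Assembling these constraints gives the stated polynomial.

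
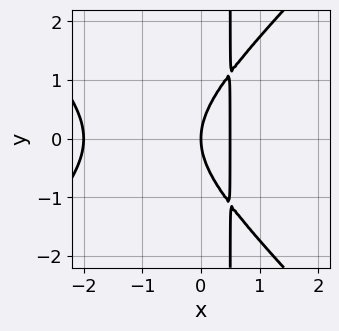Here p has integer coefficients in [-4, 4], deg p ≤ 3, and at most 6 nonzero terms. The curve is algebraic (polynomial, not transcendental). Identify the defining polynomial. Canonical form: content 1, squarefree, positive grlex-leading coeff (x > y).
2*x^3 - 2*x*y^2 + 3*x^2 + y^2 - 2*x

(a) The degree is 3 — a generic line meets the curve in up to 3 points.
(b) Symmetries: mirror symmetry y ↦ −y ⇒ only even powers of y.
(c) From the visible intercepts: it meets the y-axis at y = 0 (among the integer gridlines); the x-axis gridline crossings are at x ∈ {-2, 0}.
(d) These observations pin down the coefficients.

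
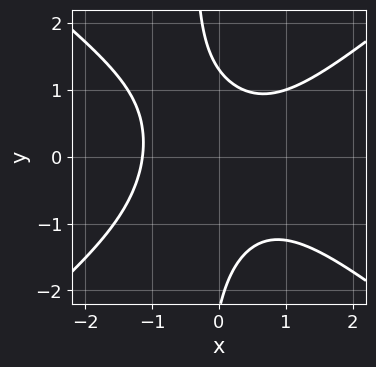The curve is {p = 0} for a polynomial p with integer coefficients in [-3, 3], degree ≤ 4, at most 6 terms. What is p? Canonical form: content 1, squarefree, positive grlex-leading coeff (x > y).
2*x^3 - 3*x*y^2 - y^2 - y + 3

deg p = 3. No degree-2 curve has this shape.
The integer polynomial consistent with all of this is the stated p.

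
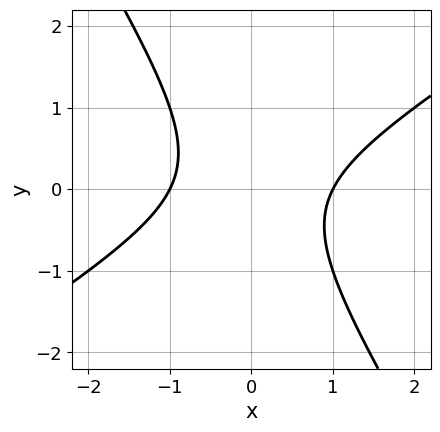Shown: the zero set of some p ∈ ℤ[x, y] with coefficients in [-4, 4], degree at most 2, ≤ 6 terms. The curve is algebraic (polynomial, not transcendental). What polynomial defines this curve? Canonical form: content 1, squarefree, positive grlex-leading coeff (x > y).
x^2 - x*y - y^2 - 1

(a) Degree: the shape is more complex than any degree-1 curve, so deg p = 2.
(b) From the visible intercepts: among the integer gridlines, it crosses the x-axis at x ∈ {-1, 1}; no y-intercept at any integer in the box.
(c) The integer polynomial consistent with all of this is the stated p.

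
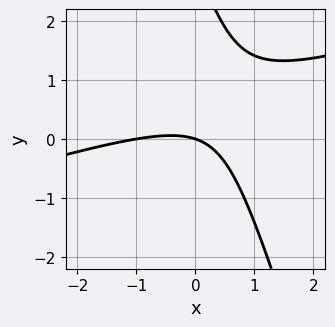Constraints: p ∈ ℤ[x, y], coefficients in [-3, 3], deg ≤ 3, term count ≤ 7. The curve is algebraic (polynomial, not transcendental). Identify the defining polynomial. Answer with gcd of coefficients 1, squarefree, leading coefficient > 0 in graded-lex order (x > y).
1. Degree: the shape is more complex than any degree-1 curve, so deg p = 2.
2. From the visible intercepts: the x-axis gridline crossings are at x ∈ {-1, 0}; one y-axis crossing is at y = 0.
3. Solving for integer coefficients yields p as stated.

x^2 - 3*x*y - y^2 + x + 3*y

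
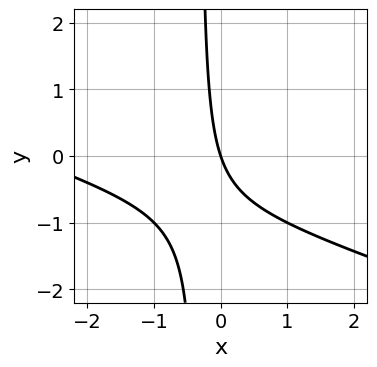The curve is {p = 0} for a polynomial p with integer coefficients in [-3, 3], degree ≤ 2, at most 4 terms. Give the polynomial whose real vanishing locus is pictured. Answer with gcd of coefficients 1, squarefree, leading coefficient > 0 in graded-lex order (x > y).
deg p = 2.
Against the integer gridlines: it crosses the y-axis at the gridline y = 0; it meets the x-axis at x = 0 (among the integer gridlines).
Assembling these constraints gives the stated polynomial.

x^2 + 3*x*y + 3*x + y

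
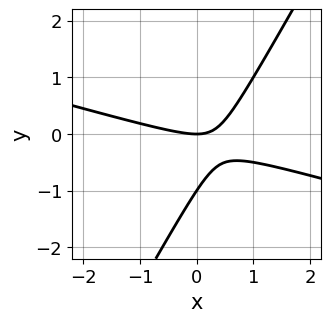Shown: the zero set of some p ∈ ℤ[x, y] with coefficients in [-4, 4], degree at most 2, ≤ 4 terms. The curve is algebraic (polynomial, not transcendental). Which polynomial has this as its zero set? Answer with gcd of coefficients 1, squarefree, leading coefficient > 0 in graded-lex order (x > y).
First, deg p = 2.
Then, reading off the gridlines: the y-axis gridline crossings are at y ∈ {-1, 0}; it meets the x-axis at x = 0 (among the integer gridlines).
Finally, solving for integer coefficients yields p as stated.

x^2 + 3*x*y - 2*y^2 - 2*y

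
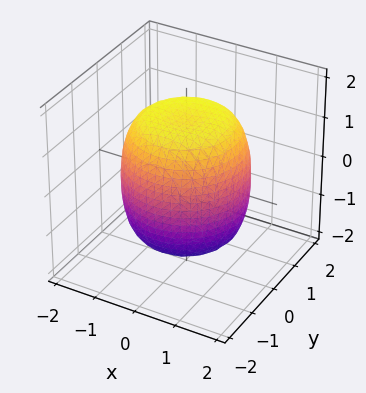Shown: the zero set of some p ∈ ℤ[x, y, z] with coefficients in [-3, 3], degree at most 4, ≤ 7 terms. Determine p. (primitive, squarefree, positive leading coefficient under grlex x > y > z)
1. Degree: the shape is more complex than any degree-3 surface, so deg p = 4.
2. Symmetries: the surface is invariant under rotation about z: p = q(x² + y², z).
3. Reading off the gridlines: a circular section at z = 0 has radius between 1 and 2.
4. Solving for integer coefficients yields p as stated.

x^4 + 2*x^2*y^2 + y^4 - x^2 - y^2 + z^2 - 2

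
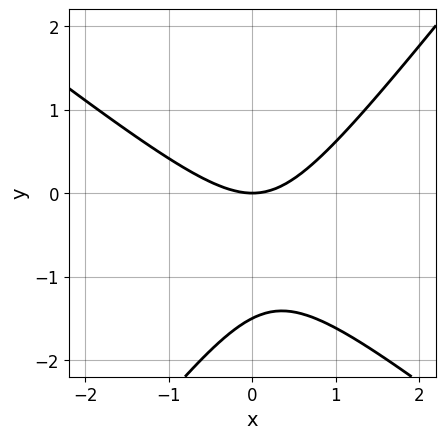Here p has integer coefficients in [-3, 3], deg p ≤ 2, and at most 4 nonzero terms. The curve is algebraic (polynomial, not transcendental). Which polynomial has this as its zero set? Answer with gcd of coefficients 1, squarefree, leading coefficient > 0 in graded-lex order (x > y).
2*x^2 + x*y - 2*y^2 - 3*y

deg p = 2. A generic line meets the curve in up to 2 points.
Observable constraints: it meets the x-axis at x = 0 (among the integer gridlines); it crosses the y-axis at the gridline y = 0.
These observations pin down the coefficients.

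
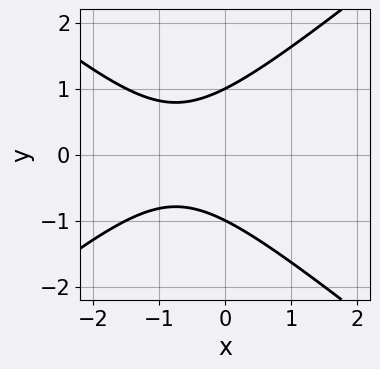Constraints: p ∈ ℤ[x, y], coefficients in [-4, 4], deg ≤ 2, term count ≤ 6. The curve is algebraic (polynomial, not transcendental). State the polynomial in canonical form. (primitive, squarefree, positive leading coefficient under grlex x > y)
2*x^2 - 3*y^2 + 3*x + 3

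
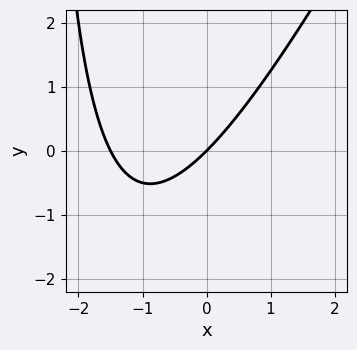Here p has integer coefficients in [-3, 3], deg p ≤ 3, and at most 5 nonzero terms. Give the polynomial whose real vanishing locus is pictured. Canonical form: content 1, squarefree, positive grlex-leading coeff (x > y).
2*x^2 - x*y + 3*x - 3*y

First, the degree is 2 — a generic line meets the curve in up to 2 points.
Then, observable constraints: one y-axis crossing is at y = 0; it meets the x-axis at x = 0 (among the integer gridlines).
Finally, solving for integer coefficients yields p as stated.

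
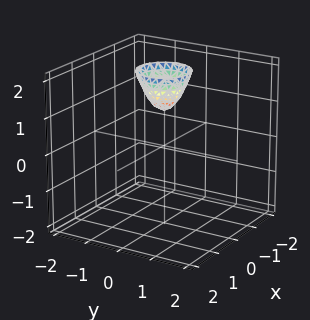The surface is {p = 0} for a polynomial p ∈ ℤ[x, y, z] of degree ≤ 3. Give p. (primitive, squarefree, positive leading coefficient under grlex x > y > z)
2*x^2 + 2*y^2 - z + 1

Degree: no degree-1 surface has this shape, so deg p = 2.
Symmetries: every cross-section ⟂ z is a circle, so x, y appear only via x² + y².
Reading off the gridlines: it misses every integer gridline on the y-axis; a circular section at z = 2 has radius between 0 and 1.
Together with the visible shape, these determine p as stated. Check: (0, 0, 1) on the z-axis lies on the surface, and p(0, 0, 1) = 0. ✓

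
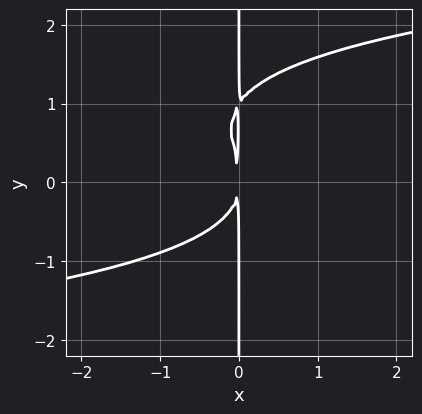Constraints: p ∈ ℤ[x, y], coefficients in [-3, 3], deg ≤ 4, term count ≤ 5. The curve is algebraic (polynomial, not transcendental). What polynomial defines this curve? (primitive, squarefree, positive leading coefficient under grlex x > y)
2*x*y^3 - 2*x*y^2 - 3*x^2

1. Degree: the shape is more complex than any degree-3 curve, so deg p = 4.
2. From the visible intercepts: the visible y-axis segment lies entirely on the curve.
3. Matching integer coefficients to the picture gives p.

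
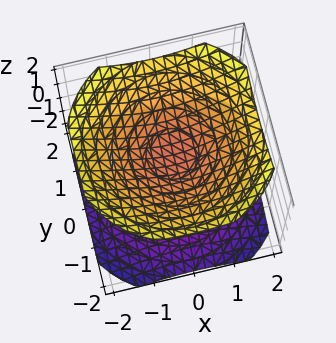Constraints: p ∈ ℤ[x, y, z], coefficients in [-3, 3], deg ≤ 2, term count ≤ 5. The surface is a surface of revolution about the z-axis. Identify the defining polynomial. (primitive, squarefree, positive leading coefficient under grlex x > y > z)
1. The picture has 2 separate pieces.
2. Degree: a generic line meets the surface in up to 2 points, so deg p = 2.
3. Symmetries: rotational symmetry about the z-axis ⇒ p depends on x, y only through x² + y².
4. Observable constraints: a circular section at z = -1 has radius exactly 1; it misses every integer gridline on the y-axis; it misses every integer gridline on the x-axis.
5. These observations pin down the coefficients.

2*x^2 + 2*y^2 - 3*z^2 + 1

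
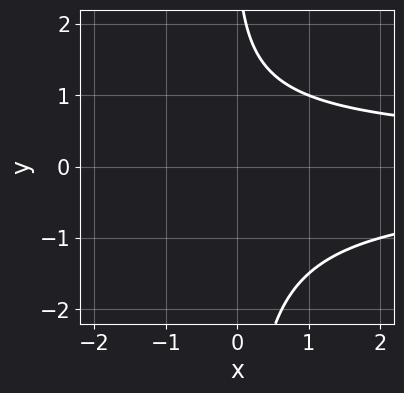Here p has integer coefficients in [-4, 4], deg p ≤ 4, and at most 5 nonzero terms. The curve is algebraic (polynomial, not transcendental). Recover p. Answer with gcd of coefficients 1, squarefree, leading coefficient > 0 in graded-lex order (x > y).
2*x*y^2 + y - 3

1. Degree: a generic line meets the curve in up to 3 points, so deg p = 3.
2. Checking where it meets the axes: no x-intercept at any integer in the box; the curve avoids every integer y-axis point in the box.
3. Putting this together gives p.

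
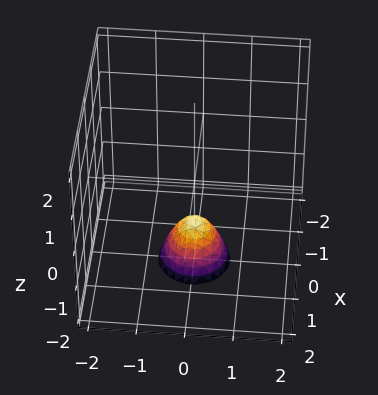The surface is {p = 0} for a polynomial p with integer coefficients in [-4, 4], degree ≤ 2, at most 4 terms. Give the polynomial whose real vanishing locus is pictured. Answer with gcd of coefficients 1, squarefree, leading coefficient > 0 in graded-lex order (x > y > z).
1. deg p = 2.
2. Symmetries: rotational symmetry about the z-axis ⇒ p depends on x, y only through x² + y².
3. Reading off the gridlines: the surface avoids every integer y-axis point in the box; the surface avoids every integer x-axis point in the box; it meets the z-axis at z = -1 (among the integer gridlines).
4. Putting this together gives p.

2*x^2 + 2*y^2 + z + 1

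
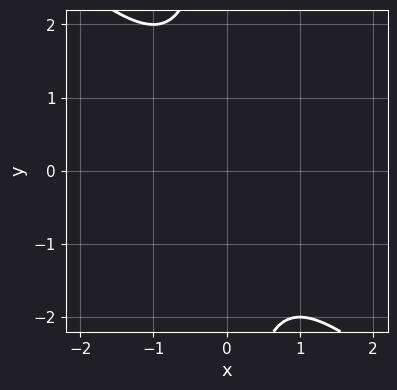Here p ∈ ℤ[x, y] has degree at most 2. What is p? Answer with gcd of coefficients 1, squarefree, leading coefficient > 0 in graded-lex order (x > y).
The degree is 2 — the shape is more complex than any degree-1 curve.
Checking where it meets the axes: it misses every integer gridline on the y-axis; the curve avoids every integer x-axis point in the box.
The integer polynomial consistent with all of this is the stated p.

x^2 + x*y + 1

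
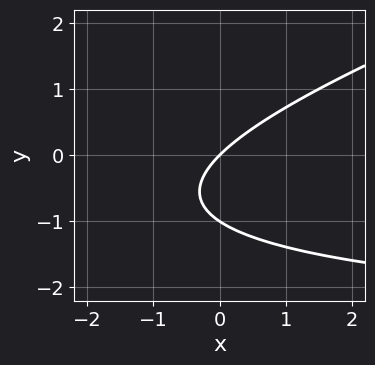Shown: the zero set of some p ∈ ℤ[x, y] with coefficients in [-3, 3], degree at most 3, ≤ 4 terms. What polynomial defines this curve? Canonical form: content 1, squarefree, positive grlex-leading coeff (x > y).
deg p = 2. No degree-1 curve has this shape.
From the axis intercepts and sections: among the integer gridlines, it crosses the y-axis at y ∈ {-1, 0}; one x-axis crossing is at x = 0.
Solving for integer coefficients yields p as stated.

x*y - 3*y^2 + 3*x - 3*y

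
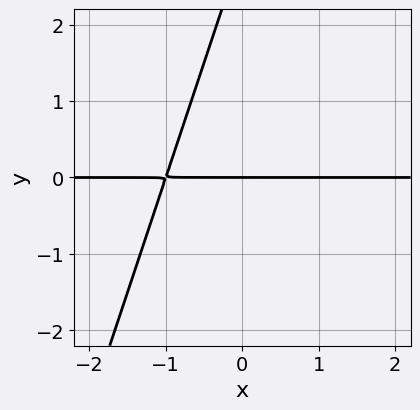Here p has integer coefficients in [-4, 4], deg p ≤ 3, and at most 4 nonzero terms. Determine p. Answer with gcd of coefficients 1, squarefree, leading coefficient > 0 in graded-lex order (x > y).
Degree: the shape is more complex than any degree-1 curve, so deg p = 2.
From the visible intercepts: every point of the x-axis in the box is on the curve; one y-axis crossing is at y = 0.
Fitting integer coefficients to these (and the overall shape) gives p.

3*x*y - y^2 + 3*y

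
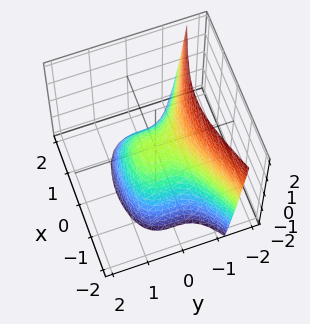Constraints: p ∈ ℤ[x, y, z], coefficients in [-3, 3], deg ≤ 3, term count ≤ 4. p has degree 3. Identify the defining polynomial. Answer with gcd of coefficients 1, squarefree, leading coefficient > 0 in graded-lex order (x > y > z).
3*y^3 + 2*x^2 + 2*z

1. The degree is 3 — the shape is more complex than any degree-2 surface.
2. From the axis intercepts and sections: it meets the z-axis at z = 0 (among the integer gridlines); it crosses the y-axis at the gridline y = 0.
3. Putting this together gives p.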